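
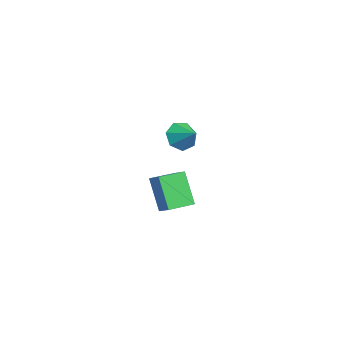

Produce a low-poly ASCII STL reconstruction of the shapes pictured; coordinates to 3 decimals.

solid 
facet normal -0.765 -0.418 -0.490
outer loop
vertex -2.135 0.721 -3.713
vertex -2.715 1.421 -3.404
vertex -2.186 1.392 -4.205
endloop
endfacet
facet normal 0.963 -0.107 -0.246
outer loop
vertex -2.135 0.721 -3.713
vertex -2.186 1.392 -4.205
vertex -1.765 1.939 -2.796
endloop
endfacet
facet normal -0.765 -0.417 -0.490
outer loop
vertex -2.186 1.392 -4.205
vertex -2.715 1.421 -3.404
vertex -2.635 2.084 -4.093
endloop
endfacet
facet normal 0.726 0.540 -0.426
outer loop
vertex -2.186 1.392 -4.205
vertex -2.635 2.084 -4.093
vertex -1.765 1.939 -2.796
endloop
endfacet
facet normal -0.766 -0.417 -0.490
outer loop
vertex -2.635 2.084 -4.093
vertex -2.715 1.421 -3.404
vertex -3.144 2.278 -3.462
endloop
endfacet
facet normal 0.272 0.959 -0.075
outer loop
vertex -2.635 2.084 -4.093
vertex -3.144 2.278 -3.462
vertex -1.765 1.939 -2.796
endloop
endfacet
facet normal -0.766 -0.416 -0.491
outer loop
vertex -3.144 2.278 -3.462
vertex -2.715 1.421 -3.404
vertex -3.33 1.826 -2.788
endloop
endfacet
facet normal -0.058 0.836 0.545
outer loop
vertex -3.144 2.278 -3.462
vertex -3.33 1.826 -2.788
vertex -1.765 1.939 -2.796
endloop
endfacet
facet normal -0.765 -0.418 -0.490
outer loop
vertex -3.33 1.826 -2.788
vertex -2.715 1.421 -3.404
vertex -3.052 1.069 -2.577
endloop
endfacet
facet normal -0.014 0.264 0.965
outer loop
vertex -3.33 1.826 -2.788
vertex -3.052 1.069 -2.577
vertex -1.765 1.939 -2.796
endloop
endfacet
facet normal -0.765 -0.419 -0.490
outer loop
vertex -3.052 1.069 -2.577
vertex -2.715 1.421 -3.404
vertex -2.52 0.578 -2.988
endloop
endfacet
facet normal 0.369 -0.328 0.870
outer loop
vertex -3.052 1.069 -2.577
vertex -2.52 0.578 -2.988
vertex -1.765 1.939 -2.796
endloop
endfacet
facet normal -0.765 -0.418 -0.489
outer loop
vertex -2.52 0.578 -2.988
vertex -2.715 1.421 -3.404
vertex -2.135 0.721 -3.713
endloop
endfacet
facet normal 0.805 -0.493 0.330
outer loop
vertex -2.52 0.578 -2.988
vertex -2.135 0.721 -3.713
vertex -1.765 1.939 -2.796
endloop
endfacet
facet normal -0.768 -0.429 -0.475
outer loop
vertex 3.367 -1.225 -3.113
vertex 2.667 0.152 -3.226
vertex 4.284 -0.905 -4.884
endloop
endfacet
facet normal 0.453 -0.889 0.074
outer loop
vertex 4.913 -0.552 -4.494
vertex 3.367 -1.225 -3.113
vertex 4.284 -0.905 -4.884
endloop
endfacet
facet normal -0.768 -0.430 -0.475
outer loop
vertex 4.284 -0.905 -4.884
vertex 2.667 0.152 -3.226
vertex 3.583 0.473 -4.997
endloop
endfacet
facet normal 0.454 0.159 -0.877
outer loop
vertex 3.583 0.473 -4.997
vertex 4.913 -0.552 -4.494
vertex 4.284 -0.905 -4.884
endloop
endfacet
facet normal -0.454 -0.159 0.877
outer loop
vertex 3.367 -1.225 -3.113
vertex 3.296 0.505 -2.836
vertex 2.667 0.152 -3.226
endloop
endfacet
facet normal 0.452 -0.889 0.073
outer loop
vertex 3.997 -0.873 -2.723
vertex 3.367 -1.225 -3.113
vertex 4.913 -0.552 -4.494
endloop
endfacet
facet normal -0.454 -0.159 0.877
outer loop
vertex 3.997 -0.873 -2.723
vertex 3.296 0.505 -2.836
vertex 3.367 -1.225 -3.113
endloop
endfacet
facet normal -0.453 0.888 -0.073
outer loop
vertex 2.667 0.152 -3.226
vertex 3.296 0.505 -2.836
vertex 3.583 0.473 -4.997
endloop
endfacet
facet normal 0.454 0.159 -0.877
outer loop
vertex 4.213 0.825 -4.607
vertex 4.913 -0.552 -4.494
vertex 3.583 0.473 -4.997
endloop
endfacet
facet normal -0.452 0.889 -0.073
outer loop
vertex 3.583 0.473 -4.997
vertex 3.296 0.505 -2.836
vertex 4.213 0.825 -4.607
endloop
endfacet
facet normal 0.768 0.429 0.475
outer loop
vertex 4.213 0.825 -4.607
vertex 3.997 -0.873 -2.723
vertex 4.913 -0.552 -4.494
endloop
endfacet
facet normal 0.768 0.430 0.475
outer loop
vertex 3.296 0.505 -2.836
vertex 3.997 -0.873 -2.723
vertex 4.213 0.825 -4.607
endloop
endfacet

endsolid


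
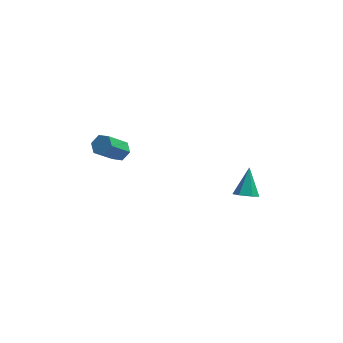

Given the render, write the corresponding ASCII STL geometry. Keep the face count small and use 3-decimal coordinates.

solid 
facet normal 0.511 0.459 -0.727
outer loop
vertex -2.861 -3.874 3.089
vertex -3.441 -3.533 2.896
vertex -3.013 -3.253 3.374
endloop
endfacet
facet normal 0.831 -0.051 0.554
outer loop
vertex -2.861 -3.874 3.089
vertex -3.013 -3.253 3.374
vertex -3.839 -4.748 4.478
endloop
endfacet
facet normal 0.831 -0.050 0.554
outer loop
vertex -3.839 -4.748 4.478
vertex -3.013 -3.253 3.374
vertex -3.991 -4.127 4.762
endloop
endfacet
facet normal -0.512 -0.458 0.727
outer loop
vertex -3.839 -4.748 4.478
vertex -3.991 -4.127 4.762
vertex -4.419 -4.407 4.284
endloop
endfacet
facet normal 0.512 0.458 -0.727
outer loop
vertex -3.013 -3.253 3.374
vertex -3.441 -3.533 2.896
vertex -3.593 -2.912 3.18
endloop
endfacet
facet normal 0.227 0.744 0.628
outer loop
vertex -3.013 -3.253 3.374
vertex -3.593 -2.912 3.18
vertex -3.991 -4.127 4.762
endloop
endfacet
facet normal 0.228 0.744 0.628
outer loop
vertex -3.991 -4.127 4.762
vertex -3.593 -2.912 3.18
vertex -4.571 -3.786 4.569
endloop
endfacet
facet normal -0.511 -0.459 0.727
outer loop
vertex -3.991 -4.127 4.762
vertex -4.571 -3.786 4.569
vertex -4.419 -4.407 4.284
endloop
endfacet
facet normal 0.512 0.458 -0.727
outer loop
vertex -3.593 -2.912 3.18
vertex -3.441 -3.533 2.896
vertex -4.021 -3.192 2.702
endloop
endfacet
facet normal -0.603 0.794 0.075
outer loop
vertex -3.593 -2.912 3.18
vertex -4.021 -3.192 2.702
vertex -4.571 -3.786 4.569
endloop
endfacet
facet normal -0.603 0.794 0.075
outer loop
vertex -4.571 -3.786 4.569
vertex -4.021 -3.192 2.702
vertex -4.999 -4.066 4.091
endloop
endfacet
facet normal -0.511 -0.459 0.727
outer loop
vertex -4.571 -3.786 4.569
vertex -4.999 -4.066 4.091
vertex -4.419 -4.407 4.284
endloop
endfacet
facet normal 0.512 0.458 -0.727
outer loop
vertex -4.021 -3.192 2.702
vertex -3.441 -3.533 2.896
vertex -3.869 -3.813 2.418
endloop
endfacet
facet normal -0.831 0.050 -0.554
outer loop
vertex -4.021 -3.192 2.702
vertex -3.869 -3.813 2.418
vertex -4.999 -4.066 4.091
endloop
endfacet
facet normal -0.831 0.051 -0.554
outer loop
vertex -4.999 -4.066 4.091
vertex -3.869 -3.813 2.418
vertex -4.847 -4.687 3.806
endloop
endfacet
facet normal -0.511 -0.459 0.727
outer loop
vertex -4.999 -4.066 4.091
vertex -4.847 -4.687 3.806
vertex -4.419 -4.407 4.284
endloop
endfacet
facet normal 0.511 0.459 -0.727
outer loop
vertex -3.869 -3.813 2.418
vertex -3.441 -3.533 2.896
vertex -3.289 -4.154 2.611
endloop
endfacet
facet normal -0.228 -0.743 -0.629
outer loop
vertex -3.869 -3.813 2.418
vertex -3.289 -4.154 2.611
vertex -4.847 -4.687 3.806
endloop
endfacet
facet normal -0.227 -0.744 -0.628
outer loop
vertex -4.847 -4.687 3.806
vertex -3.289 -4.154 2.611
vertex -4.267 -5.028 4.0
endloop
endfacet
facet normal -0.512 -0.458 0.727
outer loop
vertex -4.847 -4.687 3.806
vertex -4.267 -5.028 4.0
vertex -4.419 -4.407 4.284
endloop
endfacet
facet normal 0.511 0.459 -0.727
outer loop
vertex -3.289 -4.154 2.611
vertex -3.441 -3.533 2.896
vertex -2.861 -3.874 3.089
endloop
endfacet
facet normal 0.603 -0.794 -0.075
outer loop
vertex -3.289 -4.154 2.611
vertex -2.861 -3.874 3.089
vertex -4.267 -5.028 4.0
endloop
endfacet
facet normal 0.603 -0.794 -0.075
outer loop
vertex -4.267 -5.028 4.0
vertex -2.861 -3.874 3.089
vertex -3.839 -4.748 4.478
endloop
endfacet
facet normal -0.512 -0.458 0.727
outer loop
vertex -4.267 -5.028 4.0
vertex -3.839 -4.748 4.478
vertex -4.419 -4.407 4.284
endloop
endfacet
facet normal -0.114 -0.663 -0.740
outer loop
vertex 4.436 -4.206 -0.728
vertex 3.682 -4.123 -0.686
vertex 4.088 -3.677 -1.148
endloop
endfacet
facet normal 0.870 0.479 -0.118
outer loop
vertex 4.436 -4.206 -0.728
vertex 4.088 -3.677 -1.148
vertex 3.898 -2.877 0.706
endloop
endfacet
facet normal -0.115 -0.662 -0.740
outer loop
vertex 4.088 -3.677 -1.148
vertex 3.682 -4.123 -0.686
vertex 3.334 -3.594 -1.105
endloop
endfacet
facet normal 0.079 0.918 -0.388
outer loop
vertex 4.088 -3.677 -1.148
vertex 3.334 -3.594 -1.105
vertex 3.898 -2.877 0.706
endloop
endfacet
facet normal -0.115 -0.662 -0.740
outer loop
vertex 3.334 -3.594 -1.105
vertex 3.682 -4.123 -0.686
vertex 2.928 -4.04 -0.643
endloop
endfacet
facet normal -0.753 0.658 -0.026
outer loop
vertex 3.334 -3.594 -1.105
vertex 2.928 -4.04 -0.643
vertex 3.898 -2.877 0.706
endloop
endfacet
facet normal -0.115 -0.663 -0.740
outer loop
vertex 2.928 -4.04 -0.643
vertex 3.682 -4.123 -0.686
vertex 3.276 -4.569 -0.223
endloop
endfacet
facet normal -0.794 -0.041 0.606
outer loop
vertex 2.928 -4.04 -0.643
vertex 3.276 -4.569 -0.223
vertex 3.898 -2.877 0.706
endloop
endfacet
facet normal -0.115 -0.663 -0.740
outer loop
vertex 3.276 -4.569 -0.223
vertex 3.682 -4.123 -0.686
vertex 4.03 -4.652 -0.266
endloop
endfacet
facet normal -0.003 -0.480 0.877
outer loop
vertex 3.276 -4.569 -0.223
vertex 4.03 -4.652 -0.266
vertex 3.898 -2.877 0.706
endloop
endfacet
facet normal -0.114 -0.663 -0.740
outer loop
vertex 4.03 -4.652 -0.266
vertex 3.682 -4.123 -0.686
vertex 4.436 -4.206 -0.728
endloop
endfacet
facet normal 0.828 -0.220 0.515
outer loop
vertex 4.03 -4.652 -0.266
vertex 4.436 -4.206 -0.728
vertex 3.898 -2.877 0.706
endloop
endfacet

endsolid


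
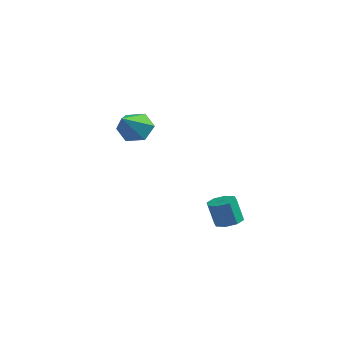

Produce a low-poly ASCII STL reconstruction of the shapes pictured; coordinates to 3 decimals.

solid 
facet normal -0.305 0.776 -0.552
outer loop
vertex -1.181 1.317 0.255
vertex -1.89 1.445 0.827
vertex -1.09 1.871 0.984
endloop
endfacet
facet normal 0.992 -0.118 -0.034
outer loop
vertex -1.181 1.317 0.255
vertex -1.09 1.871 0.984
vertex -1.29 -0.085 1.913
endloop
endfacet
facet normal -0.305 0.777 -0.551
outer loop
vertex -1.09 1.871 0.984
vertex -1.89 1.445 0.827
vertex -1.799 1.998 1.556
endloop
endfacet
facet normal 0.633 0.278 0.723
outer loop
vertex -1.09 1.871 0.984
vertex -1.799 1.998 1.556
vertex -1.29 -0.085 1.913
endloop
endfacet
facet normal -0.304 0.777 -0.551
outer loop
vertex -1.799 1.998 1.556
vertex -1.89 1.445 0.827
vertex -2.6 1.573 1.399
endloop
endfacet
facet normal -0.245 0.105 0.964
outer loop
vertex -1.799 1.998 1.556
vertex -2.6 1.573 1.399
vertex -1.29 -0.085 1.913
endloop
endfacet
facet normal -0.305 0.776 -0.552
outer loop
vertex -2.6 1.573 1.399
vertex -1.89 1.445 0.827
vertex -2.691 1.019 0.67
endloop
endfacet
facet normal -0.764 -0.464 0.448
outer loop
vertex -2.6 1.573 1.399
vertex -2.691 1.019 0.67
vertex -1.29 -0.085 1.913
endloop
endfacet
facet normal -0.305 0.777 -0.551
outer loop
vertex -2.691 1.019 0.67
vertex -1.89 1.445 0.827
vertex -1.981 0.892 0.098
endloop
endfacet
facet normal -0.404 -0.861 -0.310
outer loop
vertex -2.691 1.019 0.67
vertex -1.981 0.892 0.098
vertex -1.29 -0.085 1.913
endloop
endfacet
facet normal -0.304 0.777 -0.551
outer loop
vertex -1.981 0.892 0.098
vertex -1.89 1.445 0.827
vertex -1.181 1.317 0.255
endloop
endfacet
facet normal 0.473 -0.688 -0.550
outer loop
vertex -1.981 0.892 0.098
vertex -1.181 1.317 0.255
vertex -1.29 -0.085 1.913
endloop
endfacet
facet normal 0.201 0.165 -0.966
outer loop
vertex 4.765 0.766 -3.201
vertex 4.119 0.986 -3.298
vertex 4.714 1.286 -3.123
endloop
endfacet
facet normal 0.975 0.064 0.214
outer loop
vertex 4.765 0.766 -3.201
vertex 4.714 1.286 -3.123
vertex 4.508 0.555 -1.965
endloop
endfacet
facet normal 0.975 0.064 0.214
outer loop
vertex 4.508 0.555 -1.965
vertex 4.714 1.286 -3.123
vertex 4.457 1.074 -1.887
endloop
endfacet
facet normal -0.201 -0.165 0.966
outer loop
vertex 4.508 0.555 -1.965
vertex 4.457 1.074 -1.887
vertex 3.861 0.774 -2.062
endloop
endfacet
facet normal 0.200 0.166 -0.966
outer loop
vertex 4.714 1.286 -3.123
vertex 4.119 0.986 -3.298
vertex 4.314 1.63 -3.147
endloop
endfacet
facet normal 0.621 0.740 0.256
outer loop
vertex 4.714 1.286 -3.123
vertex 4.314 1.63 -3.147
vertex 4.457 1.074 -1.887
endloop
endfacet
facet normal 0.621 0.740 0.256
outer loop
vertex 4.457 1.074 -1.887
vertex 4.314 1.63 -3.147
vertex 4.057 1.418 -1.911
endloop
endfacet
facet normal -0.200 -0.165 0.966
outer loop
vertex 4.457 1.074 -1.887
vertex 4.057 1.418 -1.911
vertex 3.861 0.774 -2.062
endloop
endfacet
facet normal 0.202 0.165 -0.965
outer loop
vertex 4.314 1.63 -3.147
vertex 4.119 0.986 -3.298
vertex 3.8 1.597 -3.26
endloop
endfacet
facet normal -0.096 0.984 0.149
outer loop
vertex 4.314 1.63 -3.147
vertex 3.8 1.597 -3.26
vertex 4.057 1.418 -1.911
endloop
endfacet
facet normal -0.096 0.984 0.149
outer loop
vertex 4.057 1.418 -1.911
vertex 3.8 1.597 -3.26
vertex 3.542 1.385 -2.024
endloop
endfacet
facet normal -0.201 -0.165 0.966
outer loop
vertex 4.057 1.418 -1.911
vertex 3.542 1.385 -2.024
vertex 3.861 0.774 -2.062
endloop
endfacet
facet normal 0.201 0.165 -0.966
outer loop
vertex 3.8 1.597 -3.26
vertex 4.119 0.986 -3.298
vertex 3.472 1.205 -3.395
endloop
endfacet
facet normal -0.758 0.650 -0.047
outer loop
vertex 3.8 1.597 -3.26
vertex 3.472 1.205 -3.395
vertex 3.542 1.385 -2.024
endloop
endfacet
facet normal -0.758 0.650 -0.047
outer loop
vertex 3.542 1.385 -2.024
vertex 3.472 1.205 -3.395
vertex 3.215 0.994 -2.159
endloop
endfacet
facet normal -0.201 -0.165 0.966
outer loop
vertex 3.542 1.385 -2.024
vertex 3.215 0.994 -2.159
vertex 3.861 0.774 -2.062
endloop
endfacet
facet normal 0.201 0.165 -0.966
outer loop
vertex 3.472 1.205 -3.395
vertex 4.119 0.986 -3.298
vertex 3.523 0.686 -3.473
endloop
endfacet
facet normal -0.975 -0.064 -0.214
outer loop
vertex 3.472 1.205 -3.395
vertex 3.523 0.686 -3.473
vertex 3.215 0.994 -2.159
endloop
endfacet
facet normal -0.975 -0.064 -0.214
outer loop
vertex 3.215 0.994 -2.159
vertex 3.523 0.686 -3.473
vertex 3.266 0.474 -2.237
endloop
endfacet
facet normal -0.201 -0.165 0.966
outer loop
vertex 3.215 0.994 -2.159
vertex 3.266 0.474 -2.237
vertex 3.861 0.774 -2.062
endloop
endfacet
facet normal 0.200 0.165 -0.966
outer loop
vertex 3.523 0.686 -3.473
vertex 4.119 0.986 -3.298
vertex 3.923 0.342 -3.449
endloop
endfacet
facet normal -0.621 -0.740 -0.256
outer loop
vertex 3.523 0.686 -3.473
vertex 3.923 0.342 -3.449
vertex 3.266 0.474 -2.237
endloop
endfacet
facet normal -0.621 -0.740 -0.256
outer loop
vertex 3.266 0.474 -2.237
vertex 3.923 0.342 -3.449
vertex 3.666 0.13 -2.213
endloop
endfacet
facet normal -0.200 -0.166 0.966
outer loop
vertex 3.266 0.474 -2.237
vertex 3.666 0.13 -2.213
vertex 3.861 0.774 -2.062
endloop
endfacet
facet normal 0.201 0.165 -0.966
outer loop
vertex 3.923 0.342 -3.449
vertex 4.119 0.986 -3.298
vertex 4.438 0.375 -3.336
endloop
endfacet
facet normal 0.096 -0.984 -0.149
outer loop
vertex 3.923 0.342 -3.449
vertex 4.438 0.375 -3.336
vertex 3.666 0.13 -2.213
endloop
endfacet
facet normal 0.096 -0.984 -0.149
outer loop
vertex 3.666 0.13 -2.213
vertex 4.438 0.375 -3.336
vertex 4.18 0.163 -2.1
endloop
endfacet
facet normal -0.202 -0.165 0.965
outer loop
vertex 3.666 0.13 -2.213
vertex 4.18 0.163 -2.1
vertex 3.861 0.774 -2.062
endloop
endfacet
facet normal 0.201 0.165 -0.966
outer loop
vertex 4.438 0.375 -3.336
vertex 4.119 0.986 -3.298
vertex 4.765 0.766 -3.201
endloop
endfacet
facet normal 0.758 -0.650 0.047
outer loop
vertex 4.438 0.375 -3.336
vertex 4.765 0.766 -3.201
vertex 4.18 0.163 -2.1
endloop
endfacet
facet normal 0.758 -0.650 0.047
outer loop
vertex 4.18 0.163 -2.1
vertex 4.765 0.766 -3.201
vertex 4.508 0.555 -1.965
endloop
endfacet
facet normal -0.201 -0.165 0.966
outer loop
vertex 4.18 0.163 -2.1
vertex 4.508 0.555 -1.965
vertex 3.861 0.774 -2.062
endloop
endfacet

endsolid


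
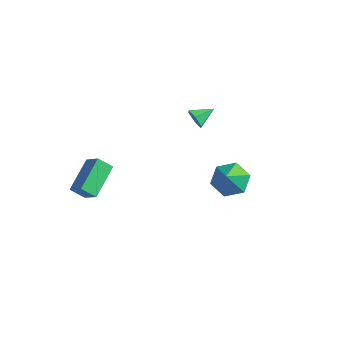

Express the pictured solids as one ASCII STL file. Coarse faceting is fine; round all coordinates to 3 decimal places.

solid 
facet normal -0.383 -0.872 -0.306
outer loop
vertex 0.158 2.521 2.163
vertex -0.057 2.781 1.692
vertex 0.475 2.552 1.679
endloop
endfacet
facet normal 0.837 -0.056 0.544
outer loop
vertex 0.158 2.521 2.163
vertex 0.475 2.552 1.679
vertex 0.337 3.679 2.008
endloop
endfacet
facet normal -0.383 -0.872 -0.306
outer loop
vertex 0.475 2.552 1.679
vertex -0.057 2.781 1.692
vertex 0.26 2.812 1.208
endloop
endfacet
facet normal 0.928 0.204 -0.311
outer loop
vertex 0.475 2.552 1.679
vertex 0.26 2.812 1.208
vertex 0.337 3.679 2.008
endloop
endfacet
facet normal -0.384 -0.871 -0.307
outer loop
vertex 0.26 2.812 1.208
vertex -0.057 2.781 1.692
vertex -0.272 3.042 1.221
endloop
endfacet
facet normal 0.260 0.642 -0.721
outer loop
vertex 0.26 2.812 1.208
vertex -0.272 3.042 1.221
vertex 0.337 3.679 2.008
endloop
endfacet
facet normal -0.383 -0.871 -0.308
outer loop
vertex -0.272 3.042 1.221
vertex -0.057 2.781 1.692
vertex -0.59 3.011 1.705
endloop
endfacet
facet normal -0.501 0.820 -0.276
outer loop
vertex -0.272 3.042 1.221
vertex -0.59 3.011 1.705
vertex 0.337 3.679 2.008
endloop
endfacet
facet normal -0.383 -0.871 -0.308
outer loop
vertex -0.59 3.011 1.705
vertex -0.057 2.781 1.692
vertex -0.375 2.75 2.176
endloop
endfacet
facet normal -0.592 0.559 0.580
outer loop
vertex -0.59 3.011 1.705
vertex -0.375 2.75 2.176
vertex 0.337 3.679 2.008
endloop
endfacet
facet normal -0.382 -0.872 -0.307
outer loop
vertex -0.375 2.75 2.176
vertex -0.057 2.781 1.692
vertex 0.158 2.521 2.163
endloop
endfacet
facet normal 0.076 0.121 0.990
outer loop
vertex -0.375 2.75 2.176
vertex 0.158 2.521 2.163
vertex 0.337 3.679 2.008
endloop
endfacet
facet normal -0.220 0.575 -0.788
outer loop
vertex 4.281 1.031 1.607
vertex 3.639 0.462 1.371
vertex 3.454 1.14 1.918
endloop
endfacet
facet normal 0.369 0.366 0.854
outer loop
vertex 4.281 1.031 1.607
vertex 3.454 1.14 1.918
vertex 3.901 -0.222 2.309
endloop
endfacet
facet normal -0.220 0.575 -0.788
outer loop
vertex 3.454 1.14 1.918
vertex 3.639 0.462 1.371
vertex 2.812 0.571 1.682
endloop
endfacet
facet normal -0.431 0.115 0.895
outer loop
vertex 3.454 1.14 1.918
vertex 2.812 0.571 1.682
vertex 3.901 -0.222 2.309
endloop
endfacet
facet normal -0.221 0.575 -0.788
outer loop
vertex 2.812 0.571 1.682
vertex 3.639 0.462 1.371
vertex 2.996 -0.107 1.136
endloop
endfacet
facet normal -0.680 -0.563 0.470
outer loop
vertex 2.812 0.571 1.682
vertex 2.996 -0.107 1.136
vertex 3.901 -0.222 2.309
endloop
endfacet
facet normal -0.221 0.575 -0.788
outer loop
vertex 2.996 -0.107 1.136
vertex 3.639 0.462 1.371
vertex 3.823 -0.215 0.825
endloop
endfacet
facet normal -0.129 -0.992 0.002
outer loop
vertex 2.996 -0.107 1.136
vertex 3.823 -0.215 0.825
vertex 3.901 -0.222 2.309
endloop
endfacet
facet normal -0.221 0.575 -0.788
outer loop
vertex 3.823 -0.215 0.825
vertex 3.639 0.462 1.371
vertex 4.465 0.354 1.06
endloop
endfacet
facet normal 0.671 -0.741 -0.039
outer loop
vertex 3.823 -0.215 0.825
vertex 4.465 0.354 1.06
vertex 3.901 -0.222 2.309
endloop
endfacet
facet normal -0.221 0.576 -0.787
outer loop
vertex 4.465 0.354 1.06
vertex 3.639 0.462 1.371
vertex 4.281 1.031 1.607
endloop
endfacet
facet normal 0.920 -0.062 0.387
outer loop
vertex 4.465 0.354 1.06
vertex 4.281 1.031 1.607
vertex 3.901 -0.222 2.309
endloop
endfacet
facet normal -0.759 0.125 -0.639
outer loop
vertex -2.404 -1.923 0.95
vertex -1.877 -1.551 0.397
vertex -2.057 -3.481 0.232
endloop
endfacet
facet normal -0.620 -0.438 0.651
outer loop
vertex -1.283 -3.609 0.883
vertex -2.404 -1.923 0.95
vertex -2.057 -3.481 0.232
endloop
endfacet
facet normal -0.760 0.125 -0.638
outer loop
vertex -2.057 -3.481 0.232
vertex -1.877 -1.551 0.397
vertex -1.53 -3.109 -0.322
endloop
endfacet
facet normal 0.198 -0.890 -0.410
outer loop
vertex -1.53 -3.109 -0.322
vertex -1.283 -3.609 0.883
vertex -2.057 -3.481 0.232
endloop
endfacet
facet normal -0.198 0.890 0.410
outer loop
vertex -2.404 -1.923 0.95
vertex -1.103 -1.679 1.048
vertex -1.877 -1.551 0.397
endloop
endfacet
facet normal -0.620 -0.438 0.650
outer loop
vertex -1.63 -2.051 1.602
vertex -2.404 -1.923 0.95
vertex -1.283 -3.609 0.883
endloop
endfacet
facet normal -0.198 0.890 0.410
outer loop
vertex -1.63 -2.051 1.602
vertex -1.103 -1.679 1.048
vertex -2.404 -1.923 0.95
endloop
endfacet
facet normal 0.620 0.438 -0.651
outer loop
vertex -1.877 -1.551 0.397
vertex -1.103 -1.679 1.048
vertex -1.53 -3.109 -0.322
endloop
endfacet
facet normal 0.198 -0.890 -0.410
outer loop
vertex -0.756 -3.237 0.33
vertex -1.283 -3.609 0.883
vertex -1.53 -3.109 -0.322
endloop
endfacet
facet normal 0.620 0.438 -0.651
outer loop
vertex -1.53 -3.109 -0.322
vertex -1.103 -1.679 1.048
vertex -0.756 -3.237 0.33
endloop
endfacet
facet normal 0.759 -0.126 0.639
outer loop
vertex -0.756 -3.237 0.33
vertex -1.63 -2.051 1.602
vertex -1.283 -3.609 0.883
endloop
endfacet
facet normal 0.759 -0.125 0.638
outer loop
vertex -1.103 -1.679 1.048
vertex -1.63 -2.051 1.602
vertex -0.756 -3.237 0.33
endloop
endfacet

endsolid


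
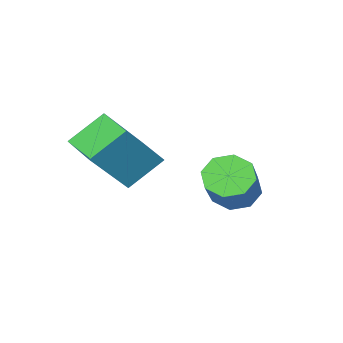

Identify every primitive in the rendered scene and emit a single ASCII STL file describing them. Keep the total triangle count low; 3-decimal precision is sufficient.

solid 
facet normal -0.613 -0.506 -0.607
outer loop
vertex -4.098 -1.332 -3.055
vertex -4.479 -0.797 -3.116
vertex -3.958 -1.038 -3.441
endloop
endfacet
facet normal 0.740 -0.637 -0.216
outer loop
vertex -4.098 -1.332 -3.055
vertex -3.958 -1.038 -3.441
vertex -3.039 -0.458 -2.003
endloop
endfacet
facet normal 0.741 -0.636 -0.217
outer loop
vertex -3.039 -0.458 -2.003
vertex -3.958 -1.038 -3.441
vertex -2.899 -0.163 -2.389
endloop
endfacet
facet normal 0.611 0.506 0.608
outer loop
vertex -3.039 -0.458 -2.003
vertex -2.899 -0.163 -2.389
vertex -3.421 0.077 -2.064
endloop
endfacet
facet normal -0.613 -0.505 -0.608
outer loop
vertex -3.958 -1.038 -3.441
vertex -4.479 -0.797 -3.116
vertex -4.124 -0.602 -3.636
endloop
endfacet
facet normal 0.719 -0.036 -0.694
outer loop
vertex -3.958 -1.038 -3.441
vertex -4.124 -0.602 -3.636
vertex -2.899 -0.163 -2.389
endloop
endfacet
facet normal 0.719 -0.038 -0.693
outer loop
vertex -2.899 -0.163 -2.389
vertex -4.124 -0.602 -3.636
vertex -3.065 0.272 -2.585
endloop
endfacet
facet normal 0.611 0.507 0.608
outer loop
vertex -2.899 -0.163 -2.389
vertex -3.065 0.272 -2.585
vertex -3.421 0.077 -2.064
endloop
endfacet
facet normal -0.612 -0.506 -0.608
outer loop
vertex -4.124 -0.602 -3.636
vertex -4.479 -0.797 -3.116
vertex -4.498 -0.281 -3.527
endloop
endfacet
facet normal 0.277 0.583 -0.764
outer loop
vertex -4.124 -0.602 -3.636
vertex -4.498 -0.281 -3.527
vertex -3.065 0.272 -2.585
endloop
endfacet
facet normal 0.277 0.583 -0.764
outer loop
vertex -3.065 0.272 -2.585
vertex -4.498 -0.281 -3.527
vertex -3.439 0.594 -2.475
endloop
endfacet
facet normal 0.613 0.505 0.608
outer loop
vertex -3.065 0.272 -2.585
vertex -3.439 0.594 -2.475
vertex -3.421 0.077 -2.064
endloop
endfacet
facet normal -0.612 -0.506 -0.607
outer loop
vertex -4.498 -0.281 -3.527
vertex -4.479 -0.797 -3.116
vertex -4.861 -0.262 -3.177
endloop
endfacet
facet normal -0.328 0.862 -0.387
outer loop
vertex -4.498 -0.281 -3.527
vertex -4.861 -0.262 -3.177
vertex -3.439 0.594 -2.475
endloop
endfacet
facet normal -0.329 0.862 -0.385
outer loop
vertex -3.439 0.594 -2.475
vertex -4.861 -0.262 -3.177
vertex -3.802 0.612 -2.125
endloop
endfacet
facet normal 0.612 0.505 0.609
outer loop
vertex -3.439 0.594 -2.475
vertex -3.802 0.612 -2.125
vertex -3.421 0.077 -2.064
endloop
endfacet
facet normal -0.611 -0.506 -0.608
outer loop
vertex -4.861 -0.262 -3.177
vertex -4.479 -0.797 -3.116
vertex -5.001 -0.557 -2.791
endloop
endfacet
facet normal -0.741 0.636 0.217
outer loop
vertex -4.861 -0.262 -3.177
vertex -5.001 -0.557 -2.791
vertex -3.802 0.612 -2.125
endloop
endfacet
facet normal -0.740 0.636 0.216
outer loop
vertex -3.802 0.612 -2.125
vertex -5.001 -0.557 -2.791
vertex -3.942 0.318 -1.739
endloop
endfacet
facet normal 0.613 0.506 0.607
outer loop
vertex -3.802 0.612 -2.125
vertex -3.942 0.318 -1.739
vertex -3.421 0.077 -2.064
endloop
endfacet
facet normal -0.611 -0.507 -0.608
outer loop
vertex -5.001 -0.557 -2.791
vertex -4.479 -0.797 -3.116
vertex -4.835 -0.992 -2.595
endloop
endfacet
facet normal -0.720 0.038 0.693
outer loop
vertex -5.001 -0.557 -2.791
vertex -4.835 -0.992 -2.595
vertex -3.942 0.318 -1.739
endloop
endfacet
facet normal -0.719 0.037 0.694
outer loop
vertex -3.942 0.318 -1.739
vertex -4.835 -0.992 -2.595
vertex -3.776 -0.118 -1.544
endloop
endfacet
facet normal 0.613 0.505 0.608
outer loop
vertex -3.942 0.318 -1.739
vertex -3.776 -0.118 -1.544
vertex -3.421 0.077 -2.064
endloop
endfacet
facet normal -0.613 -0.505 -0.608
outer loop
vertex -4.835 -0.992 -2.595
vertex -4.479 -0.797 -3.116
vertex -4.461 -1.314 -2.705
endloop
endfacet
facet normal -0.277 -0.583 0.764
outer loop
vertex -4.835 -0.992 -2.595
vertex -4.461 -1.314 -2.705
vertex -3.776 -0.118 -1.544
endloop
endfacet
facet normal -0.277 -0.583 0.764
outer loop
vertex -3.776 -0.118 -1.544
vertex -4.461 -1.314 -2.705
vertex -3.402 -0.439 -1.653
endloop
endfacet
facet normal 0.612 0.506 0.608
outer loop
vertex -3.776 -0.118 -1.544
vertex -3.402 -0.439 -1.653
vertex -3.421 0.077 -2.064
endloop
endfacet
facet normal -0.612 -0.505 -0.609
outer loop
vertex -4.461 -1.314 -2.705
vertex -4.479 -0.797 -3.116
vertex -4.098 -1.332 -3.055
endloop
endfacet
facet normal 0.329 -0.862 0.386
outer loop
vertex -4.461 -1.314 -2.705
vertex -4.098 -1.332 -3.055
vertex -3.402 -0.439 -1.653
endloop
endfacet
facet normal 0.328 -0.862 0.387
outer loop
vertex -3.402 -0.439 -1.653
vertex -4.098 -1.332 -3.055
vertex -3.039 -0.458 -2.003
endloop
endfacet
facet normal 0.612 0.506 0.607
outer loop
vertex -3.402 -0.439 -1.653
vertex -3.039 -0.458 -2.003
vertex -3.421 0.077 -2.064
endloop
endfacet
facet normal -0.676 0.017 -0.737
outer loop
vertex -3.425 -2.99 -1.917
vertex -3.185 -1.893 -2.112
vertex -2.57 -3.318 -2.708
endloop
endfacet
facet normal -0.211 -0.962 0.171
outer loop
vertex -1.415 -3.347 -1.448
vertex -3.425 -2.99 -1.917
vertex -2.57 -3.318 -2.708
endloop
endfacet
facet normal -0.676 0.017 -0.737
outer loop
vertex -2.57 -3.318 -2.708
vertex -3.185 -1.893 -2.112
vertex -2.33 -2.221 -2.903
endloop
endfacet
facet normal 0.706 -0.271 -0.654
outer loop
vertex -2.33 -2.221 -2.903
vertex -1.415 -3.347 -1.448
vertex -2.57 -3.318 -2.708
endloop
endfacet
facet normal -0.706 0.271 0.654
outer loop
vertex -3.425 -2.99 -1.917
vertex -2.03 -1.922 -0.852
vertex -3.185 -1.893 -2.112
endloop
endfacet
facet normal -0.211 -0.962 0.171
outer loop
vertex -2.27 -3.019 -0.657
vertex -3.425 -2.99 -1.917
vertex -1.415 -3.347 -1.448
endloop
endfacet
facet normal -0.706 0.271 0.654
outer loop
vertex -2.27 -3.019 -0.657
vertex -2.03 -1.922 -0.852
vertex -3.425 -2.99 -1.917
endloop
endfacet
facet normal 0.211 0.962 -0.171
outer loop
vertex -3.185 -1.893 -2.112
vertex -2.03 -1.922 -0.852
vertex -2.33 -2.221 -2.903
endloop
endfacet
facet normal 0.706 -0.271 -0.654
outer loop
vertex -1.175 -2.25 -1.643
vertex -1.415 -3.347 -1.448
vertex -2.33 -2.221 -2.903
endloop
endfacet
facet normal 0.211 0.962 -0.171
outer loop
vertex -2.33 -2.221 -2.903
vertex -2.03 -1.922 -0.852
vertex -1.175 -2.25 -1.643
endloop
endfacet
facet normal 0.676 -0.017 0.737
outer loop
vertex -1.175 -2.25 -1.643
vertex -2.27 -3.019 -0.657
vertex -1.415 -3.347 -1.448
endloop
endfacet
facet normal 0.676 -0.017 0.737
outer loop
vertex -2.03 -1.922 -0.852
vertex -2.27 -3.019 -0.657
vertex -1.175 -2.25 -1.643
endloop
endfacet

endsolid


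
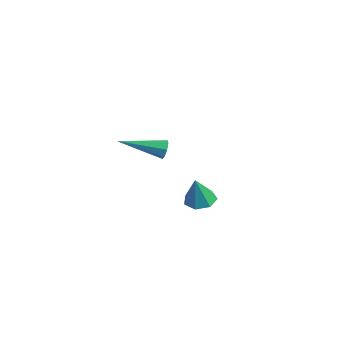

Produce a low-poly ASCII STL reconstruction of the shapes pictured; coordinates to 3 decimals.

solid 
facet normal 0.400 0.877 -0.267
outer loop
vertex -1.833 4.066 1.666
vertex -1.999 4.277 2.111
vertex -1.565 4.033 1.959
endloop
endfacet
facet normal 0.521 -0.653 -0.550
outer loop
vertex -1.833 4.066 1.666
vertex -1.565 4.033 1.959
vertex -2.861 2.383 2.689
endloop
endfacet
facet normal 0.399 0.877 -0.268
outer loop
vertex -1.565 4.033 1.959
vertex -1.999 4.277 2.111
vertex -1.552 4.144 2.341
endloop
endfacet
facet normal 0.808 -0.573 0.139
outer loop
vertex -1.565 4.033 1.959
vertex -1.552 4.144 2.341
vertex -2.861 2.383 2.689
endloop
endfacet
facet normal 0.398 0.878 -0.267
outer loop
vertex -1.552 4.144 2.341
vertex -1.999 4.277 2.111
vertex -1.8 4.332 2.589
endloop
endfacet
facet normal 0.570 -0.271 0.776
outer loop
vertex -1.552 4.144 2.341
vertex -1.8 4.332 2.589
vertex -2.861 2.383 2.689
endloop
endfacet
facet normal 0.398 0.878 -0.267
outer loop
vertex -1.8 4.332 2.589
vertex -1.999 4.277 2.111
vertex -2.165 4.488 2.557
endloop
endfacet
facet normal -0.053 0.080 0.995
outer loop
vertex -1.8 4.332 2.589
vertex -2.165 4.488 2.557
vertex -2.861 2.383 2.689
endloop
endfacet
facet normal 0.400 0.877 -0.266
outer loop
vertex -2.165 4.488 2.557
vertex -1.999 4.277 2.111
vertex -2.432 4.521 2.264
endloop
endfacet
facet normal -0.696 0.272 0.665
outer loop
vertex -2.165 4.488 2.557
vertex -2.432 4.521 2.264
vertex -2.861 2.383 2.689
endloop
endfacet
facet normal 0.400 0.877 -0.267
outer loop
vertex -2.432 4.521 2.264
vertex -1.999 4.277 2.111
vertex -2.446 4.411 1.882
endloop
endfacet
facet normal -0.981 0.193 -0.020
outer loop
vertex -2.432 4.521 2.264
vertex -2.446 4.411 1.882
vertex -2.861 2.383 2.689
endloop
endfacet
facet normal 0.400 0.877 -0.267
outer loop
vertex -2.446 4.411 1.882
vertex -1.999 4.277 2.111
vertex -2.197 4.222 1.634
endloop
endfacet
facet normal -0.742 -0.111 -0.661
outer loop
vertex -2.446 4.411 1.882
vertex -2.197 4.222 1.634
vertex -2.861 2.383 2.689
endloop
endfacet
facet normal 0.399 0.877 -0.267
outer loop
vertex -2.197 4.222 1.634
vertex -1.999 4.277 2.111
vertex -1.833 4.066 1.666
endloop
endfacet
facet normal -0.120 -0.461 -0.879
outer loop
vertex -2.197 4.222 1.634
vertex -1.833 4.066 1.666
vertex -2.861 2.383 2.689
endloop
endfacet
facet normal -0.176 0.264 -0.948
outer loop
vertex 4.202 3.197 1.944
vertex 3.505 3.116 2.051
vertex 3.902 3.698 2.139
endloop
endfacet
facet normal 0.852 0.363 0.377
outer loop
vertex 4.202 3.197 1.944
vertex 3.902 3.698 2.139
vertex 3.755 2.744 3.389
endloop
endfacet
facet normal -0.176 0.264 -0.948
outer loop
vertex 3.902 3.698 2.139
vertex 3.505 3.116 2.051
vertex 3.303 3.761 2.268
endloop
endfacet
facet normal 0.211 0.765 0.609
outer loop
vertex 3.902 3.698 2.139
vertex 3.303 3.761 2.268
vertex 3.755 2.744 3.389
endloop
endfacet
facet normal -0.177 0.264 -0.948
outer loop
vertex 3.303 3.761 2.268
vertex 3.505 3.116 2.051
vertex 2.856 3.338 2.234
endloop
endfacet
facet normal -0.533 0.509 0.676
outer loop
vertex 3.303 3.761 2.268
vertex 2.856 3.338 2.234
vertex 3.755 2.744 3.389
endloop
endfacet
facet normal -0.177 0.263 -0.948
outer loop
vertex 2.856 3.338 2.234
vertex 3.505 3.116 2.051
vertex 2.898 2.747 2.062
endloop
endfacet
facet normal -0.821 -0.213 0.530
outer loop
vertex 2.856 3.338 2.234
vertex 2.898 2.747 2.062
vertex 3.755 2.744 3.389
endloop
endfacet
facet normal -0.177 0.263 -0.948
outer loop
vertex 2.898 2.747 2.062
vertex 3.505 3.116 2.051
vertex 3.398 2.435 1.882
endloop
endfacet
facet normal -0.434 -0.857 0.279
outer loop
vertex 2.898 2.747 2.062
vertex 3.398 2.435 1.882
vertex 3.755 2.744 3.389
endloop
endfacet
facet normal -0.176 0.263 -0.949
outer loop
vertex 3.398 2.435 1.882
vertex 3.505 3.116 2.051
vertex 3.978 2.635 1.83
endloop
endfacet
facet normal 0.333 -0.936 0.113
outer loop
vertex 3.398 2.435 1.882
vertex 3.978 2.635 1.83
vertex 3.755 2.744 3.389
endloop
endfacet
facet normal -0.176 0.263 -0.949
outer loop
vertex 3.978 2.635 1.83
vertex 3.505 3.116 2.051
vertex 4.202 3.197 1.944
endloop
endfacet
facet normal 0.906 -0.393 0.157
outer loop
vertex 3.978 2.635 1.83
vertex 4.202 3.197 1.944
vertex 3.755 2.744 3.389
endloop
endfacet

endsolid


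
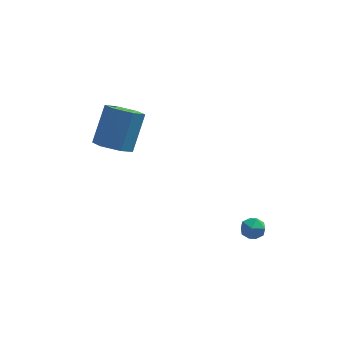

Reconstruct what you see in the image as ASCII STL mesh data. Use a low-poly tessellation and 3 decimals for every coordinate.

solid 
facet normal -0.317 0.885 -0.341
outer loop
vertex 2.055 -2.285 -2.249
vertex 1.453 -2.42 -2.04
vertex 1.874 -2.117 -1.645
endloop
endfacet
facet normal 0.369 0.918 -0.145
outer loop
vertex 2.055 -2.285 -2.249
vertex 1.874 -2.117 -1.645
vertex 2.465 -2.371 -1.749
endloop
endfacet
facet normal 0.731 0.437 -0.524
outer loop
vertex 2.055 -2.285 -2.249
vertex 2.465 -2.371 -1.749
vertex 2.41 -2.83 -2.208
endloop
endfacet
facet normal 0.270 0.104 -0.957
outer loop
vertex 2.055 -2.285 -2.249
vertex 2.41 -2.83 -2.208
vertex 1.784 -2.861 -2.388
endloop
endfacet
facet normal -0.378 0.382 -0.843
outer loop
vertex 2.055 -2.285 -2.249
vertex 1.784 -2.861 -2.388
vertex 1.453 -2.42 -2.04
endloop
endfacet
facet normal 0.410 0.732 0.543
outer loop
vertex 2.465 -2.371 -1.749
vertex 1.874 -2.117 -1.645
vertex 2.116 -2.559 -1.232
endloop
endfacet
facet normal -0.699 0.679 0.225
outer loop
vertex 1.874 -2.117 -1.645
vertex 1.453 -2.42 -2.04
vertex 1.49 -2.59 -1.412
endloop
endfacet
facet normal -0.798 -0.135 -0.588
outer loop
vertex 1.453 -2.42 -2.04
vertex 1.784 -2.861 -2.388
vertex 1.435 -3.049 -1.871
endloop
endfacet
facet normal 0.251 -0.584 -0.772
outer loop
vertex 1.784 -2.861 -2.388
vertex 2.41 -2.83 -2.208
vertex 2.026 -3.303 -1.975
endloop
endfacet
facet normal 0.996 -0.048 -0.072
outer loop
vertex 2.41 -2.83 -2.208
vertex 2.465 -2.371 -1.749
vertex 2.447 -3.0 -1.58
endloop
endfacet
facet normal -0.270 -0.104 0.957
outer loop
vertex 1.845 -3.135 -1.371
vertex 2.116 -2.559 -1.232
vertex 1.49 -2.59 -1.412
endloop
endfacet
facet normal -0.731 -0.437 0.524
outer loop
vertex 1.845 -3.135 -1.371
vertex 1.49 -2.59 -1.412
vertex 1.435 -3.049 -1.871
endloop
endfacet
facet normal -0.369 -0.918 0.145
outer loop
vertex 1.845 -3.135 -1.371
vertex 1.435 -3.049 -1.871
vertex 2.026 -3.303 -1.975
endloop
endfacet
facet normal 0.317 -0.885 0.341
outer loop
vertex 1.845 -3.135 -1.371
vertex 2.026 -3.303 -1.975
vertex 2.447 -3.0 -1.58
endloop
endfacet
facet normal 0.378 -0.382 0.843
outer loop
vertex 1.845 -3.135 -1.371
vertex 2.447 -3.0 -1.58
vertex 2.116 -2.559 -1.232
endloop
endfacet
facet normal -0.251 0.584 0.772
outer loop
vertex 1.49 -2.59 -1.412
vertex 2.116 -2.559 -1.232
vertex 1.874 -2.117 -1.645
endloop
endfacet
facet normal -0.996 0.048 0.072
outer loop
vertex 1.435 -3.049 -1.871
vertex 1.49 -2.59 -1.412
vertex 1.453 -2.42 -2.04
endloop
endfacet
facet normal -0.410 -0.732 -0.543
outer loop
vertex 2.026 -3.303 -1.975
vertex 1.435 -3.049 -1.871
vertex 1.784 -2.861 -2.388
endloop
endfacet
facet normal 0.699 -0.679 -0.225
outer loop
vertex 2.447 -3.0 -1.58
vertex 2.026 -3.303 -1.975
vertex 2.41 -2.83 -2.208
endloop
endfacet
facet normal 0.798 0.135 0.588
outer loop
vertex 2.116 -2.559 -1.232
vertex 2.447 -3.0 -1.58
vertex 2.465 -2.371 -1.749
endloop
endfacet
facet normal -0.293 -0.550 -0.782
outer loop
vertex -3.14 1.986 -0.447
vertex -4.051 2.247 -0.289
vertex -3.494 2.774 -0.868
endloop
endfacet
facet normal 0.882 0.160 -0.443
outer loop
vertex -3.14 1.986 -0.447
vertex -3.494 2.774 -0.868
vertex -2.519 3.152 1.212
endloop
endfacet
facet normal 0.882 0.160 -0.443
outer loop
vertex -2.519 3.152 1.212
vertex -3.494 2.774 -0.868
vertex -2.873 3.939 0.791
endloop
endfacet
facet normal 0.293 0.550 0.782
outer loop
vertex -2.519 3.152 1.212
vertex -2.873 3.939 0.791
vertex -3.429 3.413 1.369
endloop
endfacet
facet normal -0.293 -0.550 -0.782
outer loop
vertex -3.494 2.774 -0.868
vertex -4.051 2.247 -0.289
vertex -4.404 3.034 -0.71
endloop
endfacet
facet normal 0.122 0.790 -0.600
outer loop
vertex -3.494 2.774 -0.868
vertex -4.404 3.034 -0.71
vertex -2.873 3.939 0.791
endloop
endfacet
facet normal 0.123 0.790 -0.601
outer loop
vertex -2.873 3.939 0.791
vertex -4.404 3.034 -0.71
vertex -3.783 4.2 0.948
endloop
endfacet
facet normal 0.293 0.550 0.782
outer loop
vertex -2.873 3.939 0.791
vertex -3.783 4.2 0.948
vertex -3.429 3.413 1.369
endloop
endfacet
facet normal -0.293 -0.550 -0.782
outer loop
vertex -4.404 3.034 -0.71
vertex -4.051 2.247 -0.289
vertex -4.961 2.508 -0.132
endloop
endfacet
facet normal -0.760 0.630 -0.159
outer loop
vertex -4.404 3.034 -0.71
vertex -4.961 2.508 -0.132
vertex -3.783 4.2 0.948
endloop
endfacet
facet normal -0.760 0.630 -0.159
outer loop
vertex -3.783 4.2 0.948
vertex -4.961 2.508 -0.132
vertex -4.34 3.674 1.527
endloop
endfacet
facet normal 0.293 0.550 0.782
outer loop
vertex -3.783 4.2 0.948
vertex -4.34 3.674 1.527
vertex -3.429 3.413 1.369
endloop
endfacet
facet normal -0.293 -0.550 -0.782
outer loop
vertex -4.961 2.508 -0.132
vertex -4.051 2.247 -0.289
vertex -4.607 1.721 0.289
endloop
endfacet
facet normal -0.882 -0.160 0.443
outer loop
vertex -4.961 2.508 -0.132
vertex -4.607 1.721 0.289
vertex -4.34 3.674 1.527
endloop
endfacet
facet normal -0.882 -0.160 0.443
outer loop
vertex -4.34 3.674 1.527
vertex -4.607 1.721 0.289
vertex -3.986 2.886 1.948
endloop
endfacet
facet normal 0.293 0.550 0.782
outer loop
vertex -4.34 3.674 1.527
vertex -3.986 2.886 1.948
vertex -3.429 3.413 1.369
endloop
endfacet
facet normal -0.293 -0.550 -0.782
outer loop
vertex -4.607 1.721 0.289
vertex -4.051 2.247 -0.289
vertex -3.697 1.46 0.132
endloop
endfacet
facet normal -0.123 -0.790 0.601
outer loop
vertex -4.607 1.721 0.289
vertex -3.697 1.46 0.132
vertex -3.986 2.886 1.948
endloop
endfacet
facet normal -0.121 -0.790 0.601
outer loop
vertex -3.986 2.886 1.948
vertex -3.697 1.46 0.132
vertex -3.076 2.626 1.79
endloop
endfacet
facet normal 0.293 0.550 0.782
outer loop
vertex -3.986 2.886 1.948
vertex -3.076 2.626 1.79
vertex -3.429 3.413 1.369
endloop
endfacet
facet normal -0.293 -0.550 -0.782
outer loop
vertex -3.697 1.46 0.132
vertex -4.051 2.247 -0.289
vertex -3.14 1.986 -0.447
endloop
endfacet
facet normal 0.760 -0.630 0.159
outer loop
vertex -3.697 1.46 0.132
vertex -3.14 1.986 -0.447
vertex -3.076 2.626 1.79
endloop
endfacet
facet normal 0.760 -0.630 0.159
outer loop
vertex -3.076 2.626 1.79
vertex -3.14 1.986 -0.447
vertex -2.519 3.152 1.212
endloop
endfacet
facet normal 0.293 0.550 0.782
outer loop
vertex -3.076 2.626 1.79
vertex -2.519 3.152 1.212
vertex -3.429 3.413 1.369
endloop
endfacet

endsolid


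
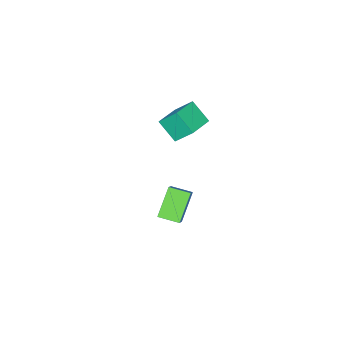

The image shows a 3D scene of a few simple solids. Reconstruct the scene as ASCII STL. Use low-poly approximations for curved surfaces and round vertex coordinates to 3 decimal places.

solid 
facet normal -0.688 -0.209 0.695
outer loop
vertex 1.741 -3.96 -1.765
vertex 1.146 -2.783 -1.999
vertex 0.564 -4.839 -3.194
endloop
endfacet
facet normal 0.444 -0.879 0.174
outer loop
vertex 2.014 -4.397 -4.661
vertex 1.741 -3.96 -1.765
vertex 0.564 -4.839 -3.194
endloop
endfacet
facet normal -0.687 -0.210 0.696
outer loop
vertex 0.564 -4.839 -3.194
vertex 1.146 -2.783 -1.999
vertex -0.032 -3.662 -3.428
endloop
endfacet
facet normal -0.574 -0.429 -0.697
outer loop
vertex -0.032 -3.662 -3.428
vertex 2.014 -4.397 -4.661
vertex 0.564 -4.839 -3.194
endloop
endfacet
facet normal 0.574 0.429 0.697
outer loop
vertex 1.741 -3.96 -1.765
vertex 2.596 -2.341 -3.466
vertex 1.146 -2.783 -1.999
endloop
endfacet
facet normal 0.444 -0.879 0.174
outer loop
vertex 3.192 -3.518 -3.232
vertex 1.741 -3.96 -1.765
vertex 2.014 -4.397 -4.661
endloop
endfacet
facet normal 0.574 0.429 0.697
outer loop
vertex 3.192 -3.518 -3.232
vertex 2.596 -2.341 -3.466
vertex 1.741 -3.96 -1.765
endloop
endfacet
facet normal -0.444 0.879 -0.174
outer loop
vertex 1.146 -2.783 -1.999
vertex 2.596 -2.341 -3.466
vertex -0.032 -3.662 -3.428
endloop
endfacet
facet normal -0.574 -0.429 -0.697
outer loop
vertex 1.419 -3.22 -4.895
vertex 2.014 -4.397 -4.661
vertex -0.032 -3.662 -3.428
endloop
endfacet
facet normal -0.444 0.879 -0.175
outer loop
vertex -0.032 -3.662 -3.428
vertex 2.596 -2.341 -3.466
vertex 1.419 -3.22 -4.895
endloop
endfacet
facet normal 0.687 0.209 -0.695
outer loop
vertex 1.419 -3.22 -4.895
vertex 3.192 -3.518 -3.232
vertex 2.014 -4.397 -4.661
endloop
endfacet
facet normal 0.687 0.210 -0.695
outer loop
vertex 2.596 -2.341 -3.466
vertex 3.192 -3.518 -3.232
vertex 1.419 -3.22 -4.895
endloop
endfacet
facet normal -0.974 -0.164 -0.159
outer loop
vertex -0.626 -4.239 4.474
vertex -0.657 -3.013 3.401
vertex -0.257 -5.273 3.282
endloop
endfacet
facet normal 0.019 -0.752 0.659
outer loop
vertex 1.437 -4.987 3.559
vertex -0.626 -4.239 4.474
vertex -0.257 -5.273 3.282
endloop
endfacet
facet normal -0.974 -0.164 -0.159
outer loop
vertex -0.257 -5.273 3.282
vertex -0.657 -3.013 3.401
vertex -0.288 -4.046 2.209
endloop
endfacet
facet normal 0.228 -0.638 -0.736
outer loop
vertex -0.288 -4.046 2.209
vertex 1.437 -4.987 3.559
vertex -0.257 -5.273 3.282
endloop
endfacet
facet normal -0.228 0.638 0.736
outer loop
vertex -0.626 -4.239 4.474
vertex 1.037 -2.727 3.678
vertex -0.657 -3.013 3.401
endloop
endfacet
facet normal 0.019 -0.753 0.658
outer loop
vertex 1.068 -3.954 4.751
vertex -0.626 -4.239 4.474
vertex 1.437 -4.987 3.559
endloop
endfacet
facet normal -0.228 0.638 0.736
outer loop
vertex 1.068 -3.954 4.751
vertex 1.037 -2.727 3.678
vertex -0.626 -4.239 4.474
endloop
endfacet
facet normal -0.019 0.753 -0.658
outer loop
vertex -0.657 -3.013 3.401
vertex 1.037 -2.727 3.678
vertex -0.288 -4.046 2.209
endloop
endfacet
facet normal 0.228 -0.638 -0.736
outer loop
vertex 1.406 -3.761 2.486
vertex 1.437 -4.987 3.559
vertex -0.288 -4.046 2.209
endloop
endfacet
facet normal -0.019 0.752 -0.658
outer loop
vertex -0.288 -4.046 2.209
vertex 1.037 -2.727 3.678
vertex 1.406 -3.761 2.486
endloop
endfacet
facet normal 0.974 0.164 0.159
outer loop
vertex 1.406 -3.761 2.486
vertex 1.068 -3.954 4.751
vertex 1.437 -4.987 3.559
endloop
endfacet
facet normal 0.974 0.164 0.159
outer loop
vertex 1.037 -2.727 3.678
vertex 1.068 -3.954 4.751
vertex 1.406 -3.761 2.486
endloop
endfacet

endsolid


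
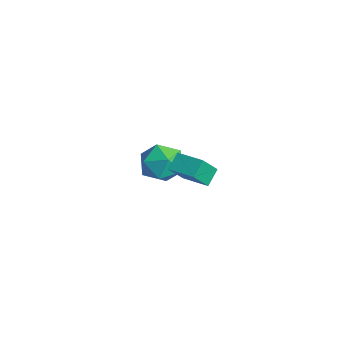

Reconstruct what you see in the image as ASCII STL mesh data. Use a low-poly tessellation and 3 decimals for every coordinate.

solid 
facet normal -0.989 0.011 -0.147
outer loop
vertex -4.145 -0.356 -0.767
vertex -4.291 -0.968 0.166
vertex -4.287 0.155 0.225
endloop
endfacet
facet normal -0.685 0.603 -0.409
outer loop
vertex -4.145 -0.356 -0.767
vertex -4.287 0.155 0.225
vertex -3.517 0.538 -0.501
endloop
endfacet
facet normal -0.199 0.405 -0.892
outer loop
vertex -4.145 -0.356 -0.767
vertex -3.517 0.538 -0.501
vertex -3.046 -0.348 -1.008
endloop
endfacet
facet normal -0.202 -0.307 -0.930
outer loop
vertex -4.145 -0.356 -0.767
vertex -3.046 -0.348 -1.008
vertex -3.525 -1.279 -0.597
endloop
endfacet
facet normal -0.691 -0.550 -0.469
outer loop
vertex -4.145 -0.356 -0.767
vertex -3.525 -1.279 -0.597
vertex -4.291 -0.968 0.166
endloop
endfacet
facet normal -0.344 0.930 0.126
outer loop
vertex -3.517 0.538 -0.501
vertex -4.287 0.155 0.225
vertex -3.275 0.479 0.597
endloop
endfacet
facet normal -0.836 -0.026 0.549
outer loop
vertex -4.287 0.155 0.225
vertex -4.291 -0.968 0.166
vertex -3.754 -0.452 1.008
endloop
endfacet
facet normal -0.352 -0.935 0.027
outer loop
vertex -4.291 -0.968 0.166
vertex -3.525 -1.279 -0.597
vertex -3.283 -1.338 0.501
endloop
endfacet
facet normal 0.437 -0.542 -0.718
outer loop
vertex -3.525 -1.279 -0.597
vertex -3.046 -0.348 -1.008
vertex -2.513 -0.955 -0.225
endloop
endfacet
facet normal 0.442 0.611 -0.657
outer loop
vertex -3.046 -0.348 -1.008
vertex -3.517 0.538 -0.501
vertex -2.509 0.168 -0.166
endloop
endfacet
facet normal 0.202 0.307 0.930
outer loop
vertex -2.655 -0.444 0.767
vertex -3.275 0.479 0.597
vertex -3.754 -0.452 1.008
endloop
endfacet
facet normal 0.199 -0.405 0.892
outer loop
vertex -2.655 -0.444 0.767
vertex -3.754 -0.452 1.008
vertex -3.283 -1.338 0.501
endloop
endfacet
facet normal 0.685 -0.603 0.409
outer loop
vertex -2.655 -0.444 0.767
vertex -3.283 -1.338 0.501
vertex -2.513 -0.955 -0.225
endloop
endfacet
facet normal 0.989 -0.011 0.147
outer loop
vertex -2.655 -0.444 0.767
vertex -2.513 -0.955 -0.225
vertex -2.509 0.168 -0.166
endloop
endfacet
facet normal 0.691 0.550 0.469
outer loop
vertex -2.655 -0.444 0.767
vertex -2.509 0.168 -0.166
vertex -3.275 0.479 0.597
endloop
endfacet
facet normal -0.437 0.542 0.718
outer loop
vertex -3.754 -0.452 1.008
vertex -3.275 0.479 0.597
vertex -4.287 0.155 0.225
endloop
endfacet
facet normal -0.442 -0.611 0.657
outer loop
vertex -3.283 -1.338 0.501
vertex -3.754 -0.452 1.008
vertex -4.291 -0.968 0.166
endloop
endfacet
facet normal 0.344 -0.930 -0.126
outer loop
vertex -2.513 -0.955 -0.225
vertex -3.283 -1.338 0.501
vertex -3.525 -1.279 -0.597
endloop
endfacet
facet normal 0.836 0.026 -0.549
outer loop
vertex -2.509 0.168 -0.166
vertex -2.513 -0.955 -0.225
vertex -3.046 -0.348 -1.008
endloop
endfacet
facet normal 0.352 0.935 -0.027
outer loop
vertex -3.275 0.479 0.597
vertex -2.509 0.168 -0.166
vertex -3.517 0.538 -0.501
endloop
endfacet
facet normal -0.405 0.680 0.611
outer loop
vertex 1.246 -1.98 4.659
vertex 2.396 -1.441 4.822
vertex 1.02 -1.188 3.629
endloop
endfacet
facet normal -0.898 -0.421 -0.127
outer loop
vertex 1.384 -1.799 3.078
vertex 1.246 -1.98 4.659
vertex 1.02 -1.188 3.629
endloop
endfacet
facet normal -0.405 0.679 0.612
outer loop
vertex 1.02 -1.188 3.629
vertex 2.396 -1.441 4.822
vertex 2.169 -0.648 3.791
endloop
endfacet
facet normal -0.172 0.601 -0.780
outer loop
vertex 2.169 -0.648 3.791
vertex 1.384 -1.799 3.078
vertex 1.02 -1.188 3.629
endloop
endfacet
facet normal 0.171 -0.602 0.780
outer loop
vertex 1.246 -1.98 4.659
vertex 2.76 -2.052 4.271
vertex 2.396 -1.441 4.822
endloop
endfacet
facet normal -0.898 -0.422 -0.127
outer loop
vertex 1.611 -2.592 4.109
vertex 1.246 -1.98 4.659
vertex 1.384 -1.799 3.078
endloop
endfacet
facet normal 0.172 -0.600 0.781
outer loop
vertex 1.611 -2.592 4.109
vertex 2.76 -2.052 4.271
vertex 1.246 -1.98 4.659
endloop
endfacet
facet normal 0.898 0.421 0.126
outer loop
vertex 2.396 -1.441 4.822
vertex 2.76 -2.052 4.271
vertex 2.169 -0.648 3.791
endloop
endfacet
facet normal -0.171 0.600 -0.781
outer loop
vertex 2.534 -1.26 3.241
vertex 1.384 -1.799 3.078
vertex 2.169 -0.648 3.791
endloop
endfacet
facet normal 0.898 0.421 0.127
outer loop
vertex 2.169 -0.648 3.791
vertex 2.76 -2.052 4.271
vertex 2.534 -1.26 3.241
endloop
endfacet
facet normal 0.405 -0.679 -0.612
outer loop
vertex 2.534 -1.26 3.241
vertex 1.611 -2.592 4.109
vertex 1.384 -1.799 3.078
endloop
endfacet
facet normal 0.406 -0.679 -0.611
outer loop
vertex 2.76 -2.052 4.271
vertex 1.611 -2.592 4.109
vertex 2.534 -1.26 3.241
endloop
endfacet

endsolid


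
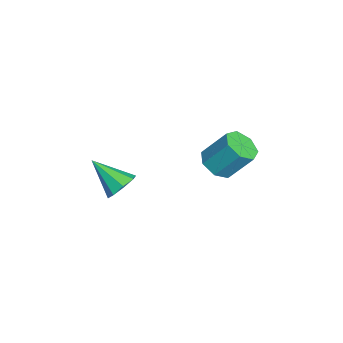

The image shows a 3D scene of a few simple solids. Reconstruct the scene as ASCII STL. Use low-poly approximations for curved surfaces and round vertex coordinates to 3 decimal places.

solid 
facet normal 0.427 0.673 -0.604
outer loop
vertex 3.676 -1.108 0.55
vertex 3.001 -0.774 0.445
vertex 3.571 -0.69 0.941
endloop
endfacet
facet normal 0.662 -0.417 0.623
outer loop
vertex 3.676 -1.108 0.55
vertex 3.571 -0.69 0.941
vertex 2.259 -1.946 1.495
endloop
endfacet
facet normal 0.427 0.673 -0.604
outer loop
vertex 3.571 -0.69 0.941
vertex 3.001 -0.774 0.445
vertex 3.132 -0.322 1.041
endloop
endfacet
facet normal 0.302 0.103 0.948
outer loop
vertex 3.571 -0.69 0.941
vertex 3.132 -0.322 1.041
vertex 2.259 -1.946 1.495
endloop
endfacet
facet normal 0.427 0.673 -0.604
outer loop
vertex 3.132 -0.322 1.041
vertex 3.001 -0.774 0.445
vertex 2.617 -0.219 0.792
endloop
endfacet
facet normal -0.328 0.414 0.849
outer loop
vertex 3.132 -0.322 1.041
vertex 2.617 -0.219 0.792
vertex 2.259 -1.946 1.495
endloop
endfacet
facet normal 0.427 0.673 -0.604
outer loop
vertex 2.617 -0.219 0.792
vertex 3.001 -0.774 0.445
vertex 2.327 -0.441 0.339
endloop
endfacet
facet normal -0.859 0.335 0.386
outer loop
vertex 2.617 -0.219 0.792
vertex 2.327 -0.441 0.339
vertex 2.259 -1.946 1.495
endloop
endfacet
facet normal 0.427 0.673 -0.604
outer loop
vertex 2.327 -0.441 0.339
vertex 3.001 -0.774 0.445
vertex 2.432 -0.859 -0.052
endloop
endfacet
facet normal -0.981 -0.087 -0.171
outer loop
vertex 2.327 -0.441 0.339
vertex 2.432 -0.859 -0.052
vertex 2.259 -1.946 1.495
endloop
endfacet
facet normal 0.427 0.673 -0.604
outer loop
vertex 2.432 -0.859 -0.052
vertex 3.001 -0.774 0.445
vertex 2.871 -1.227 -0.152
endloop
endfacet
facet normal -0.621 -0.607 -0.496
outer loop
vertex 2.432 -0.859 -0.052
vertex 2.871 -1.227 -0.152
vertex 2.259 -1.946 1.495
endloop
endfacet
facet normal 0.427 0.673 -0.604
outer loop
vertex 2.871 -1.227 -0.152
vertex 3.001 -0.774 0.445
vertex 3.386 -1.33 0.097
endloop
endfacet
facet normal 0.009 -0.918 -0.397
outer loop
vertex 2.871 -1.227 -0.152
vertex 3.386 -1.33 0.097
vertex 2.259 -1.946 1.495
endloop
endfacet
facet normal 0.427 0.673 -0.603
outer loop
vertex 3.386 -1.33 0.097
vertex 3.001 -0.774 0.445
vertex 3.676 -1.108 0.55
endloop
endfacet
facet normal 0.540 -0.839 0.066
outer loop
vertex 3.386 -1.33 0.097
vertex 3.676 -1.108 0.55
vertex 2.259 -1.946 1.495
endloop
endfacet
facet normal -0.105 -0.606 -0.789
outer loop
vertex 1.462 2.458 0.472
vertex 1.023 3.053 0.073
vertex 1.853 2.92 0.065
endloop
endfacet
facet normal 0.838 -0.482 0.258
outer loop
vertex 1.462 2.458 0.472
vertex 1.853 2.92 0.065
vertex 1.636 3.452 1.765
endloop
endfacet
facet normal 0.838 -0.481 0.257
outer loop
vertex 1.636 3.452 1.765
vertex 1.853 2.92 0.065
vertex 2.026 3.914 1.358
endloop
endfacet
facet normal 0.106 0.606 0.789
outer loop
vertex 1.636 3.452 1.765
vertex 2.026 3.914 1.358
vertex 1.197 4.047 1.367
endloop
endfacet
facet normal -0.105 -0.606 -0.788
outer loop
vertex 1.853 2.92 0.065
vertex 1.023 3.053 0.073
vertex 1.618 3.482 -0.336
endloop
endfacet
facet normal 0.941 0.196 -0.277
outer loop
vertex 1.853 2.92 0.065
vertex 1.618 3.482 -0.336
vertex 2.026 3.914 1.358
endloop
endfacet
facet normal 0.941 0.195 -0.276
outer loop
vertex 2.026 3.914 1.358
vertex 1.618 3.482 -0.336
vertex 1.792 4.476 0.957
endloop
endfacet
facet normal 0.106 0.606 0.788
outer loop
vertex 2.026 3.914 1.358
vertex 1.792 4.476 0.957
vertex 1.197 4.047 1.367
endloop
endfacet
facet normal -0.106 -0.605 -0.789
outer loop
vertex 1.618 3.482 -0.336
vertex 1.023 3.053 0.073
vertex 0.936 3.721 -0.428
endloop
endfacet
facet normal 0.335 0.725 -0.602
outer loop
vertex 1.618 3.482 -0.336
vertex 0.936 3.721 -0.428
vertex 1.792 4.476 0.957
endloop
endfacet
facet normal 0.335 0.725 -0.602
outer loop
vertex 1.792 4.476 0.957
vertex 0.936 3.721 -0.428
vertex 1.109 4.715 0.865
endloop
endfacet
facet normal 0.106 0.606 0.788
outer loop
vertex 1.792 4.476 0.957
vertex 1.109 4.715 0.865
vertex 1.197 4.047 1.367
endloop
endfacet
facet normal -0.105 -0.605 -0.789
outer loop
vertex 0.936 3.721 -0.428
vertex 1.023 3.053 0.073
vertex 0.319 3.457 -0.143
endloop
endfacet
facet normal -0.522 0.708 -0.475
outer loop
vertex 0.936 3.721 -0.428
vertex 0.319 3.457 -0.143
vertex 1.109 4.715 0.865
endloop
endfacet
facet normal -0.523 0.708 -0.474
outer loop
vertex 1.109 4.715 0.865
vertex 0.319 3.457 -0.143
vertex 0.493 4.451 1.15
endloop
endfacet
facet normal 0.105 0.606 0.788
outer loop
vertex 1.109 4.715 0.865
vertex 0.493 4.451 1.15
vertex 1.197 4.047 1.367
endloop
endfacet
facet normal -0.106 -0.607 -0.788
outer loop
vertex 0.319 3.457 -0.143
vertex 1.023 3.053 0.073
vertex 0.233 2.889 0.306
endloop
endfacet
facet normal -0.987 0.158 0.011
outer loop
vertex 0.319 3.457 -0.143
vertex 0.233 2.889 0.306
vertex 0.493 4.451 1.15
endloop
endfacet
facet normal -0.987 0.159 0.010
outer loop
vertex 0.493 4.451 1.15
vertex 0.233 2.889 0.306
vertex 0.406 3.883 1.599
endloop
endfacet
facet normal 0.105 0.607 0.788
outer loop
vertex 0.493 4.451 1.15
vertex 0.406 3.883 1.599
vertex 1.197 4.047 1.367
endloop
endfacet
facet normal -0.107 -0.606 -0.788
outer loop
vertex 0.233 2.889 0.306
vertex 1.023 3.053 0.073
vertex 0.742 2.444 0.579
endloop
endfacet
facet normal -0.708 -0.511 0.487
outer loop
vertex 0.233 2.889 0.306
vertex 0.742 2.444 0.579
vertex 0.406 3.883 1.599
endloop
endfacet
facet normal -0.708 -0.511 0.487
outer loop
vertex 0.406 3.883 1.599
vertex 0.742 2.444 0.579
vertex 0.915 3.438 1.872
endloop
endfacet
facet normal 0.106 0.605 0.789
outer loop
vertex 0.406 3.883 1.599
vertex 0.915 3.438 1.872
vertex 1.197 4.047 1.367
endloop
endfacet
facet normal -0.105 -0.606 -0.788
outer loop
vertex 0.742 2.444 0.579
vertex 1.023 3.053 0.073
vertex 1.462 2.458 0.472
endloop
endfacet
facet normal 0.104 -0.795 0.597
outer loop
vertex 0.742 2.444 0.579
vertex 1.462 2.458 0.472
vertex 0.915 3.438 1.872
endloop
endfacet
facet normal 0.104 -0.795 0.597
outer loop
vertex 0.915 3.438 1.872
vertex 1.462 2.458 0.472
vertex 1.636 3.452 1.765
endloop
endfacet
facet normal 0.105 0.605 0.789
outer loop
vertex 0.915 3.438 1.872
vertex 1.636 3.452 1.765
vertex 1.197 4.047 1.367
endloop
endfacet

endsolid


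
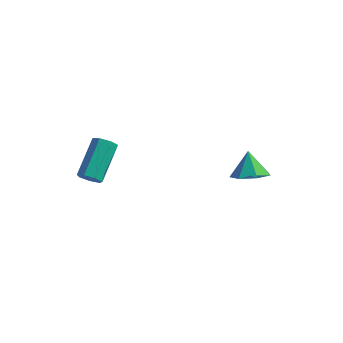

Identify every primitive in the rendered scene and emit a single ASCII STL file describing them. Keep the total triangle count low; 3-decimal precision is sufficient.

solid 
facet normal 0.026 -0.827 -0.561
outer loop
vertex -2.584 -4.273 0.364
vertex -3.002 -4.025 -0.021
vertex -2.384 -3.988 -0.047
endloop
endfacet
facet normal 0.928 -0.189 0.321
outer loop
vertex -2.584 -4.273 0.364
vertex -2.384 -3.988 -0.047
vertex -2.639 -2.503 1.565
endloop
endfacet
facet normal 0.928 -0.189 0.321
outer loop
vertex -2.639 -2.503 1.565
vertex -2.384 -3.988 -0.047
vertex -2.439 -2.218 1.155
endloop
endfacet
facet normal -0.026 0.827 0.562
outer loop
vertex -2.639 -2.503 1.565
vertex -2.439 -2.218 1.155
vertex -3.058 -2.255 1.181
endloop
endfacet
facet normal 0.026 -0.827 -0.562
outer loop
vertex -2.384 -3.988 -0.047
vertex -3.002 -4.025 -0.021
vertex -2.65 -3.731 -0.437
endloop
endfacet
facet normal 0.869 0.297 -0.397
outer loop
vertex -2.384 -3.988 -0.047
vertex -2.65 -3.731 -0.437
vertex -2.439 -2.218 1.155
endloop
endfacet
facet normal 0.869 0.296 -0.397
outer loop
vertex -2.439 -2.218 1.155
vertex -2.65 -3.731 -0.437
vertex -2.705 -1.961 0.764
endloop
endfacet
facet normal -0.026 0.827 0.561
outer loop
vertex -2.439 -2.218 1.155
vertex -2.705 -1.961 0.764
vertex -3.058 -2.255 1.181
endloop
endfacet
facet normal 0.026 -0.827 -0.562
outer loop
vertex -2.65 -3.731 -0.437
vertex -3.002 -4.025 -0.021
vertex -3.181 -3.695 -0.515
endloop
endfacet
facet normal 0.158 0.558 -0.815
outer loop
vertex -2.65 -3.731 -0.437
vertex -3.181 -3.695 -0.515
vertex -2.705 -1.961 0.764
endloop
endfacet
facet normal 0.156 0.558 -0.815
outer loop
vertex -2.705 -1.961 0.764
vertex -3.181 -3.695 -0.515
vertex -3.236 -1.925 0.687
endloop
endfacet
facet normal -0.025 0.827 0.562
outer loop
vertex -2.705 -1.961 0.764
vertex -3.236 -1.925 0.687
vertex -3.058 -2.255 1.181
endloop
endfacet
facet normal 0.026 -0.827 -0.562
outer loop
vertex -3.181 -3.695 -0.515
vertex -3.002 -4.025 -0.021
vertex -3.578 -3.908 -0.22
endloop
endfacet
facet normal -0.675 0.400 -0.620
outer loop
vertex -3.181 -3.695 -0.515
vertex -3.578 -3.908 -0.22
vertex -3.236 -1.925 0.687
endloop
endfacet
facet normal -0.675 0.400 -0.620
outer loop
vertex -3.236 -1.925 0.687
vertex -3.578 -3.908 -0.22
vertex -3.633 -2.138 0.982
endloop
endfacet
facet normal -0.026 0.827 0.562
outer loop
vertex -3.236 -1.925 0.687
vertex -3.633 -2.138 0.982
vertex -3.058 -2.255 1.181
endloop
endfacet
facet normal 0.026 -0.827 -0.562
outer loop
vertex -3.578 -3.908 -0.22
vertex -3.002 -4.025 -0.021
vertex -3.541 -4.209 0.225
endloop
endfacet
facet normal -0.997 -0.060 0.042
outer loop
vertex -3.578 -3.908 -0.22
vertex -3.541 -4.209 0.225
vertex -3.633 -2.138 0.982
endloop
endfacet
facet normal -0.997 -0.059 0.041
outer loop
vertex -3.633 -2.138 0.982
vertex -3.541 -4.209 0.225
vertex -3.597 -2.439 1.426
endloop
endfacet
facet normal -0.026 0.826 0.562
outer loop
vertex -3.633 -2.138 0.982
vertex -3.597 -2.439 1.426
vertex -3.058 -2.255 1.181
endloop
endfacet
facet normal 0.026 -0.827 -0.562
outer loop
vertex -3.541 -4.209 0.225
vertex -3.002 -4.025 -0.021
vertex -3.099 -4.371 0.484
endloop
endfacet
facet normal -0.568 -0.474 0.673
outer loop
vertex -3.541 -4.209 0.225
vertex -3.099 -4.371 0.484
vertex -3.597 -2.439 1.426
endloop
endfacet
facet normal -0.568 -0.474 0.672
outer loop
vertex -3.597 -2.439 1.426
vertex -3.099 -4.371 0.484
vertex -3.154 -2.601 1.686
endloop
endfacet
facet normal -0.027 0.827 0.561
outer loop
vertex -3.597 -2.439 1.426
vertex -3.154 -2.601 1.686
vertex -3.058 -2.255 1.181
endloop
endfacet
facet normal 0.027 -0.827 -0.562
outer loop
vertex -3.099 -4.371 0.484
vertex -3.002 -4.025 -0.021
vertex -2.584 -4.273 0.364
endloop
endfacet
facet normal 0.287 -0.532 0.797
outer loop
vertex -3.099 -4.371 0.484
vertex -2.584 -4.273 0.364
vertex -3.154 -2.601 1.686
endloop
endfacet
facet normal 0.288 -0.531 0.797
outer loop
vertex -3.154 -2.601 1.686
vertex -2.584 -4.273 0.364
vertex -2.639 -2.503 1.565
endloop
endfacet
facet normal -0.025 0.827 0.562
outer loop
vertex -3.154 -2.601 1.686
vertex -2.639 -2.503 1.565
vertex -3.058 -2.255 1.181
endloop
endfacet
facet normal 0.288 -0.450 -0.845
outer loop
vertex 3.618 -0.261 -0.657
vertex 3.057 0.342 -1.169
vertex 3.986 0.452 -0.911
endloop
endfacet
facet normal 0.563 0.004 0.826
outer loop
vertex 3.618 -0.261 -0.657
vertex 3.986 0.452 -0.911
vertex 2.663 0.958 -0.011
endloop
endfacet
facet normal 0.288 -0.449 -0.846
outer loop
vertex 3.986 0.452 -0.911
vertex 3.057 0.342 -1.169
vertex 3.654 1.083 -1.359
endloop
endfacet
facet normal 0.581 0.652 0.488
outer loop
vertex 3.986 0.452 -0.911
vertex 3.654 1.083 -1.359
vertex 2.663 0.958 -0.011
endloop
endfacet
facet normal 0.288 -0.449 -0.846
outer loop
vertex 3.654 1.083 -1.359
vertex 3.057 0.342 -1.169
vertex 2.873 1.156 -1.664
endloop
endfacet
facet normal 0.044 0.991 0.124
outer loop
vertex 3.654 1.083 -1.359
vertex 2.873 1.156 -1.664
vertex 2.663 0.958 -0.011
endloop
endfacet
facet normal 0.289 -0.449 -0.846
outer loop
vertex 2.873 1.156 -1.664
vertex 3.057 0.342 -1.169
vertex 2.231 0.616 -1.597
endloop
endfacet
facet normal -0.643 0.766 0.010
outer loop
vertex 2.873 1.156 -1.664
vertex 2.231 0.616 -1.597
vertex 2.663 0.958 -0.011
endloop
endfacet
facet normal 0.289 -0.450 -0.845
outer loop
vertex 2.231 0.616 -1.597
vertex 3.057 0.342 -1.169
vertex 2.211 -0.13 -1.207
endloop
endfacet
facet normal -0.962 0.146 0.230
outer loop
vertex 2.231 0.616 -1.597
vertex 2.211 -0.13 -1.207
vertex 2.663 0.958 -0.011
endloop
endfacet
facet normal 0.289 -0.449 -0.845
outer loop
vertex 2.211 -0.13 -1.207
vertex 3.057 0.342 -1.169
vertex 2.828 -0.52 -0.789
endloop
endfacet
facet normal -0.674 -0.402 0.620
outer loop
vertex 2.211 -0.13 -1.207
vertex 2.828 -0.52 -0.789
vertex 2.663 0.958 -0.011
endloop
endfacet
facet normal 0.289 -0.449 -0.845
outer loop
vertex 2.828 -0.52 -0.789
vertex 3.057 0.342 -1.169
vertex 3.618 -0.261 -0.657
endloop
endfacet
facet normal 0.005 -0.465 0.885
outer loop
vertex 2.828 -0.52 -0.789
vertex 3.618 -0.261 -0.657
vertex 2.663 0.958 -0.011
endloop
endfacet

endsolid


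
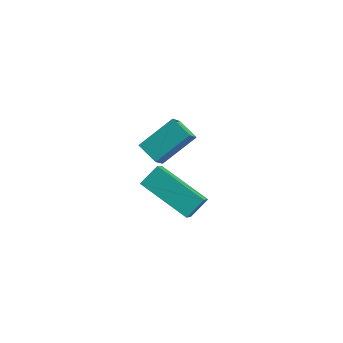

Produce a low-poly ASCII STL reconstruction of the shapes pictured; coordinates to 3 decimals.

solid 
facet normal -0.928 0.019 0.372
outer loop
vertex -0.995 1.925 -2.252
vertex -1.233 2.485 -2.874
vertex -1.401 0.692 -3.204
endloop
endfacet
facet normal 0.274 -0.643 0.716
outer loop
vertex -0.547 0.675 -3.546
vertex -0.995 1.925 -2.252
vertex -1.401 0.692 -3.204
endloop
endfacet
facet normal -0.928 0.019 0.372
outer loop
vertex -1.401 0.692 -3.204
vertex -1.233 2.485 -2.874
vertex -1.639 1.252 -3.826
endloop
endfacet
facet normal -0.252 -0.765 -0.592
outer loop
vertex -1.639 1.252 -3.826
vertex -0.547 0.675 -3.546
vertex -1.401 0.692 -3.204
endloop
endfacet
facet normal 0.252 0.765 0.592
outer loop
vertex -0.995 1.925 -2.252
vertex -0.379 2.468 -3.216
vertex -1.233 2.485 -2.874
endloop
endfacet
facet normal 0.274 -0.643 0.716
outer loop
vertex -0.141 1.908 -2.594
vertex -0.995 1.925 -2.252
vertex -0.547 0.675 -3.546
endloop
endfacet
facet normal 0.252 0.765 0.592
outer loop
vertex -0.141 1.908 -2.594
vertex -0.379 2.468 -3.216
vertex -0.995 1.925 -2.252
endloop
endfacet
facet normal -0.274 0.643 -0.716
outer loop
vertex -1.233 2.485 -2.874
vertex -0.379 2.468 -3.216
vertex -1.639 1.252 -3.826
endloop
endfacet
facet normal -0.252 -0.765 -0.592
outer loop
vertex -0.785 1.235 -4.168
vertex -0.547 0.675 -3.546
vertex -1.639 1.252 -3.826
endloop
endfacet
facet normal -0.274 0.643 -0.716
outer loop
vertex -1.639 1.252 -3.826
vertex -0.379 2.468 -3.216
vertex -0.785 1.235 -4.168
endloop
endfacet
facet normal 0.928 -0.019 -0.372
outer loop
vertex -0.785 1.235 -4.168
vertex -0.141 1.908 -2.594
vertex -0.547 0.675 -3.546
endloop
endfacet
facet normal 0.928 -0.019 -0.372
outer loop
vertex -0.379 2.468 -3.216
vertex -0.141 1.908 -2.594
vertex -0.785 1.235 -4.168
endloop
endfacet
facet normal -0.408 0.626 -0.664
outer loop
vertex 1.673 -1.873 -1.528
vertex 1.782 -1.227 -0.986
vertex 3.427 -1.534 -2.285
endloop
endfacet
facet normal -0.129 -0.759 -0.638
outer loop
vertex 3.778 -2.073 -1.714
vertex 1.673 -1.873 -1.528
vertex 3.427 -1.534 -2.285
endloop
endfacet
facet normal -0.408 0.626 -0.665
outer loop
vertex 3.427 -1.534 -2.285
vertex 1.782 -1.227 -0.986
vertex 3.536 -0.888 -1.744
endloop
endfacet
facet normal 0.904 0.175 -0.391
outer loop
vertex 3.536 -0.888 -1.744
vertex 3.778 -2.073 -1.714
vertex 3.427 -1.534 -2.285
endloop
endfacet
facet normal -0.904 -0.175 0.390
outer loop
vertex 1.673 -1.873 -1.528
vertex 2.133 -1.766 -0.415
vertex 1.782 -1.227 -0.986
endloop
endfacet
facet normal -0.129 -0.760 -0.637
outer loop
vertex 2.024 -2.412 -0.956
vertex 1.673 -1.873 -1.528
vertex 3.778 -2.073 -1.714
endloop
endfacet
facet normal -0.904 -0.174 0.390
outer loop
vertex 2.024 -2.412 -0.956
vertex 2.133 -1.766 -0.415
vertex 1.673 -1.873 -1.528
endloop
endfacet
facet normal 0.129 0.759 0.638
outer loop
vertex 1.782 -1.227 -0.986
vertex 2.133 -1.766 -0.415
vertex 3.536 -0.888 -1.744
endloop
endfacet
facet normal 0.904 0.175 -0.390
outer loop
vertex 3.887 -1.427 -1.172
vertex 3.778 -2.073 -1.714
vertex 3.536 -0.888 -1.744
endloop
endfacet
facet normal 0.128 0.760 0.637
outer loop
vertex 3.536 -0.888 -1.744
vertex 2.133 -1.766 -0.415
vertex 3.887 -1.427 -1.172
endloop
endfacet
facet normal 0.408 -0.626 0.664
outer loop
vertex 3.887 -1.427 -1.172
vertex 2.024 -2.412 -0.956
vertex 3.778 -2.073 -1.714
endloop
endfacet
facet normal 0.408 -0.626 0.665
outer loop
vertex 2.133 -1.766 -0.415
vertex 2.024 -2.412 -0.956
vertex 3.887 -1.427 -1.172
endloop
endfacet

endsolid


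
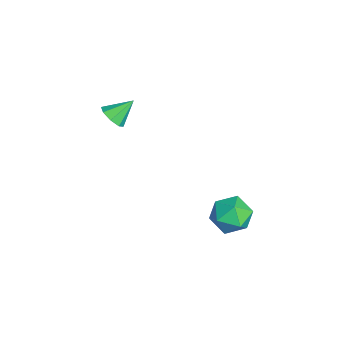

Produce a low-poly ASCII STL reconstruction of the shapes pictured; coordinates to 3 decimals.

solid 
facet normal -0.456 0.844 0.283
outer loop
vertex 2.686 1.599 -1.066
vertex 2.669 1.229 0.008
vertex 3.553 1.834 -0.371
endloop
endfacet
facet normal -0.035 0.959 -0.281
outer loop
vertex 2.686 1.599 -1.066
vertex 3.553 1.834 -0.371
vertex 3.753 1.527 -1.445
endloop
endfacet
facet normal -0.252 0.531 -0.809
outer loop
vertex 2.686 1.599 -1.066
vertex 3.753 1.527 -1.445
vertex 2.994 0.732 -1.731
endloop
endfacet
facet normal -0.806 0.152 -0.572
outer loop
vertex 2.686 1.599 -1.066
vertex 2.994 0.732 -1.731
vertex 2.323 0.549 -0.833
endloop
endfacet
facet normal -0.933 0.346 0.104
outer loop
vertex 2.686 1.599 -1.066
vertex 2.323 0.549 -0.833
vertex 2.669 1.229 0.008
endloop
endfacet
facet normal 0.630 0.769 -0.103
outer loop
vertex 3.753 1.527 -1.445
vertex 3.553 1.834 -0.371
vertex 4.397 1.111 -0.607
endloop
endfacet
facet normal -0.051 0.583 0.811
outer loop
vertex 3.553 1.834 -0.371
vertex 2.669 1.229 0.008
vertex 3.726 0.928 0.291
endloop
endfacet
facet normal -0.823 -0.225 0.521
outer loop
vertex 2.669 1.229 0.008
vertex 2.323 0.549 -0.833
vertex 2.967 0.133 0.005
endloop
endfacet
facet normal -0.620 -0.537 -0.573
outer loop
vertex 2.323 0.549 -0.833
vertex 2.994 0.732 -1.731
vertex 3.167 -0.174 -1.069
endloop
endfacet
facet normal 0.279 0.078 -0.957
outer loop
vertex 2.994 0.732 -1.731
vertex 3.753 1.527 -1.445
vertex 4.051 0.431 -1.448
endloop
endfacet
facet normal 0.806 -0.152 0.572
outer loop
vertex 4.034 0.061 -0.374
vertex 4.397 1.111 -0.607
vertex 3.726 0.928 0.291
endloop
endfacet
facet normal 0.252 -0.531 0.809
outer loop
vertex 4.034 0.061 -0.374
vertex 3.726 0.928 0.291
vertex 2.967 0.133 0.005
endloop
endfacet
facet normal 0.035 -0.959 0.281
outer loop
vertex 4.034 0.061 -0.374
vertex 2.967 0.133 0.005
vertex 3.167 -0.174 -1.069
endloop
endfacet
facet normal 0.456 -0.844 -0.283
outer loop
vertex 4.034 0.061 -0.374
vertex 3.167 -0.174 -1.069
vertex 4.051 0.431 -1.448
endloop
endfacet
facet normal 0.933 -0.346 -0.104
outer loop
vertex 4.034 0.061 -0.374
vertex 4.051 0.431 -1.448
vertex 4.397 1.111 -0.607
endloop
endfacet
facet normal 0.620 0.537 0.573
outer loop
vertex 3.726 0.928 0.291
vertex 4.397 1.111 -0.607
vertex 3.553 1.834 -0.371
endloop
endfacet
facet normal -0.279 -0.078 0.957
outer loop
vertex 2.967 0.133 0.005
vertex 3.726 0.928 0.291
vertex 2.669 1.229 0.008
endloop
endfacet
facet normal -0.630 -0.769 0.103
outer loop
vertex 3.167 -0.174 -1.069
vertex 2.967 0.133 0.005
vertex 2.323 0.549 -0.833
endloop
endfacet
facet normal 0.051 -0.583 -0.811
outer loop
vertex 4.051 0.431 -1.448
vertex 3.167 -0.174 -1.069
vertex 2.994 0.732 -1.731
endloop
endfacet
facet normal 0.823 0.225 -0.521
outer loop
vertex 4.397 1.111 -0.607
vertex 4.051 0.431 -1.448
vertex 3.753 1.527 -1.445
endloop
endfacet
facet normal 0.199 -0.753 -0.628
outer loop
vertex -2.101 -3.87 1.422
vertex -2.847 -4.122 1.488
vertex -2.467 -3.622 1.009
endloop
endfacet
facet normal 0.598 0.800 -0.050
outer loop
vertex -2.101 -3.87 1.422
vertex -2.467 -3.622 1.009
vertex -3.133 -3.038 2.392
endloop
endfacet
facet normal 0.199 -0.752 -0.628
outer loop
vertex -2.467 -3.622 1.009
vertex -2.847 -4.122 1.488
vertex -3.055 -3.667 0.877
endloop
endfacet
facet normal 0.015 0.924 -0.383
outer loop
vertex -2.467 -3.622 1.009
vertex -3.055 -3.667 0.877
vertex -3.133 -3.038 2.392
endloop
endfacet
facet normal 0.198 -0.753 -0.628
outer loop
vertex -3.055 -3.667 0.877
vertex -2.847 -4.122 1.488
vertex -3.522 -3.978 1.103
endloop
endfacet
facet normal -0.628 0.707 -0.326
outer loop
vertex -3.055 -3.667 0.877
vertex -3.522 -3.978 1.103
vertex -3.133 -3.038 2.392
endloop
endfacet
facet normal 0.198 -0.752 -0.629
outer loop
vertex -3.522 -3.978 1.103
vertex -2.847 -4.122 1.488
vertex -3.593 -4.374 1.554
endloop
endfacet
facet normal -0.958 0.274 0.089
outer loop
vertex -3.522 -3.978 1.103
vertex -3.593 -4.374 1.554
vertex -3.133 -3.038 2.392
endloop
endfacet
facet normal 0.199 -0.753 -0.628
outer loop
vertex -3.593 -4.374 1.554
vertex -2.847 -4.122 1.488
vertex -3.227 -4.622 1.967
endloop
endfacet
facet normal -0.778 -0.119 0.617
outer loop
vertex -3.593 -4.374 1.554
vertex -3.227 -4.622 1.967
vertex -3.133 -3.038 2.392
endloop
endfacet
facet normal 0.199 -0.752 -0.628
outer loop
vertex -3.227 -4.622 1.967
vertex -2.847 -4.122 1.488
vertex -2.639 -4.577 2.099
endloop
endfacet
facet normal -0.195 -0.243 0.950
outer loop
vertex -3.227 -4.622 1.967
vertex -2.639 -4.577 2.099
vertex -3.133 -3.038 2.392
endloop
endfacet
facet normal 0.199 -0.752 -0.628
outer loop
vertex -2.639 -4.577 2.099
vertex -2.847 -4.122 1.488
vertex -2.172 -4.265 1.873
endloop
endfacet
facet normal 0.449 -0.026 0.893
outer loop
vertex -2.639 -4.577 2.099
vertex -2.172 -4.265 1.873
vertex -3.133 -3.038 2.392
endloop
endfacet
facet normal 0.199 -0.753 -0.628
outer loop
vertex -2.172 -4.265 1.873
vertex -2.847 -4.122 1.488
vertex -2.101 -3.87 1.422
endloop
endfacet
facet normal 0.778 0.407 0.479
outer loop
vertex -2.172 -4.265 1.873
vertex -2.101 -3.87 1.422
vertex -3.133 -3.038 2.392
endloop
endfacet

endsolid
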